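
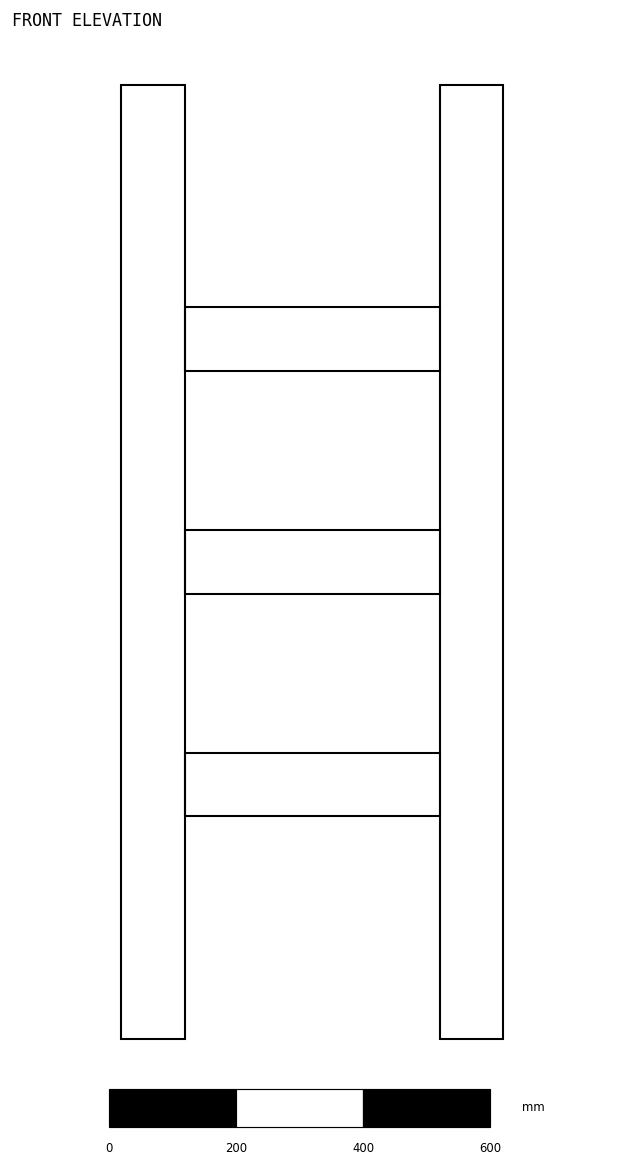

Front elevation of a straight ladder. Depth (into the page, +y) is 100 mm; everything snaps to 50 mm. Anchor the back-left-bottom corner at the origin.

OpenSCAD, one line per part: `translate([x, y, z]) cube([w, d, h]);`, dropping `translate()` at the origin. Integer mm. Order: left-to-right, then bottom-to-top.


cube([100, 100, 1500]);
translate([100, 0, 350]) cube([400, 100, 100]);
translate([100, 0, 700]) cube([400, 100, 100]);
translate([100, 0, 1050]) cube([400, 100, 100]);
translate([500, 0, 0]) cube([100, 100, 1500]);


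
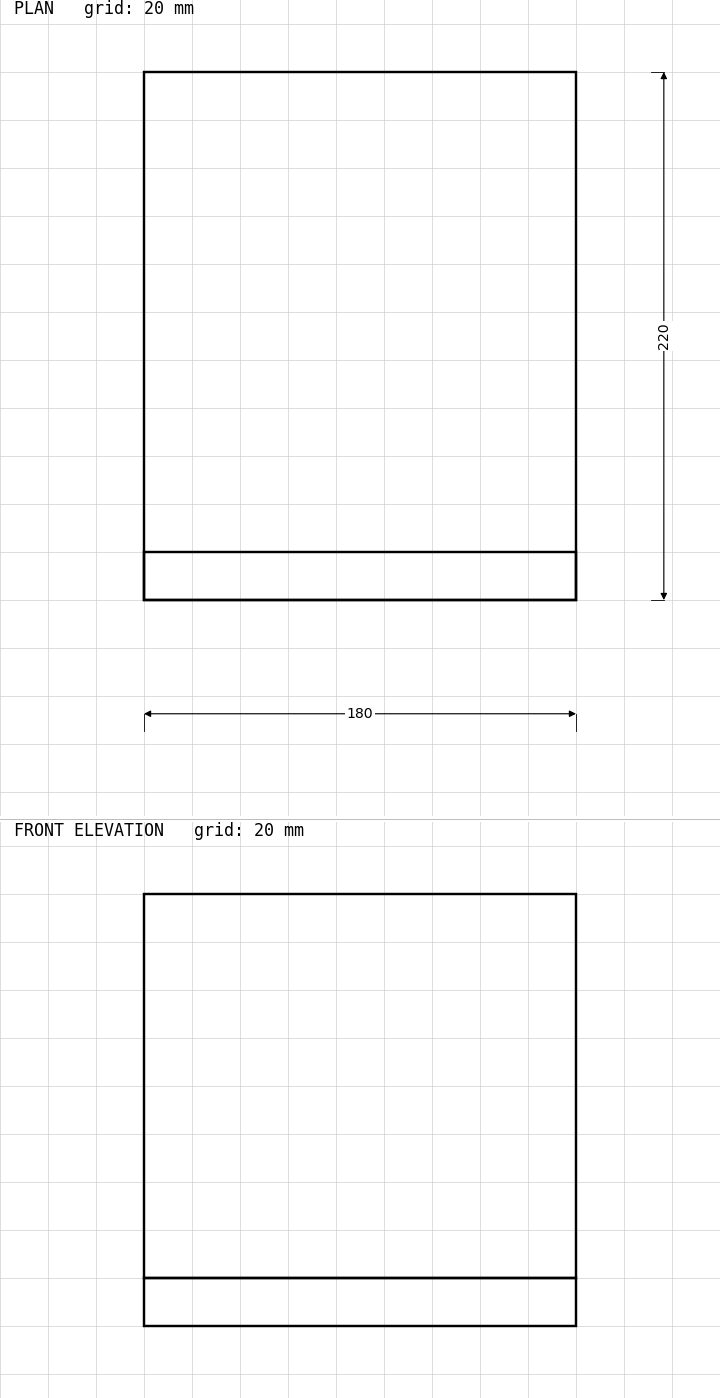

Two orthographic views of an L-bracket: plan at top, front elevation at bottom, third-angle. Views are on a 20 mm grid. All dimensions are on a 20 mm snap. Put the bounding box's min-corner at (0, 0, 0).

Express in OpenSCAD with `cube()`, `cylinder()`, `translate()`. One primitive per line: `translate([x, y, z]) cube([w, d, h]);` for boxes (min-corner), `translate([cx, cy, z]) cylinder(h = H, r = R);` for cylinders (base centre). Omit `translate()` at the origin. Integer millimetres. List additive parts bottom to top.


cube([180, 220, 20]);
translate([0, 0, 20]) cube([180, 20, 160]);


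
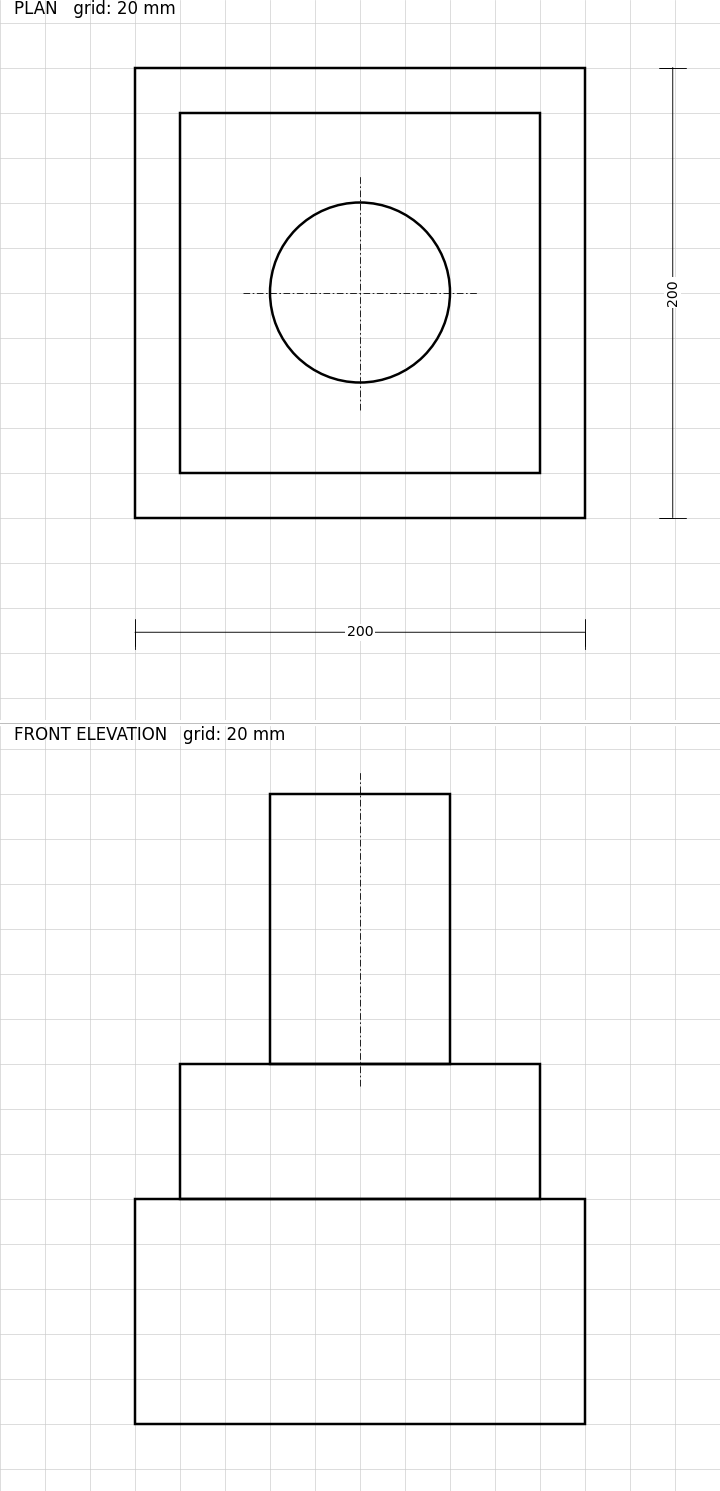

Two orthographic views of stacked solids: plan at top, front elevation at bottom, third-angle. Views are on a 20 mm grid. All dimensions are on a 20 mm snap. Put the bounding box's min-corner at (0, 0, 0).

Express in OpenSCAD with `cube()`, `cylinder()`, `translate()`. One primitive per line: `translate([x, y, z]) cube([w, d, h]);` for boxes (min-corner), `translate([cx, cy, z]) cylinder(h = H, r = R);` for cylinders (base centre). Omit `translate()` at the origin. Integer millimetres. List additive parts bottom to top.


cube([200, 200, 100]);
translate([20, 20, 100]) cube([160, 160, 60]);
translate([100, 100, 160]) cylinder(h = 120, r = 40);


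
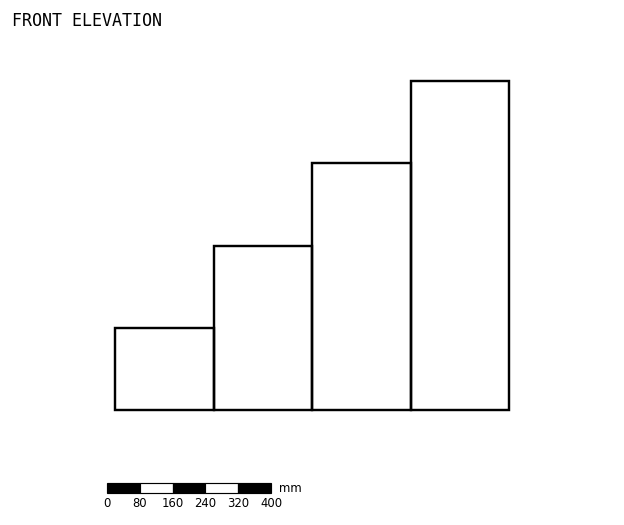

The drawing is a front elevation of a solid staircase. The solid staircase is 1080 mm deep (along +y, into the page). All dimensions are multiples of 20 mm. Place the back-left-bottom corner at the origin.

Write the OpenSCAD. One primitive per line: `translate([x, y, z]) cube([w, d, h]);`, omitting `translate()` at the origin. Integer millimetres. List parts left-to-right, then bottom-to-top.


cube([240, 1080, 200]);
translate([240, 0, 0]) cube([240, 1080, 400]);
translate([480, 0, 0]) cube([240, 1080, 600]);
translate([720, 0, 0]) cube([240, 1080, 800]);


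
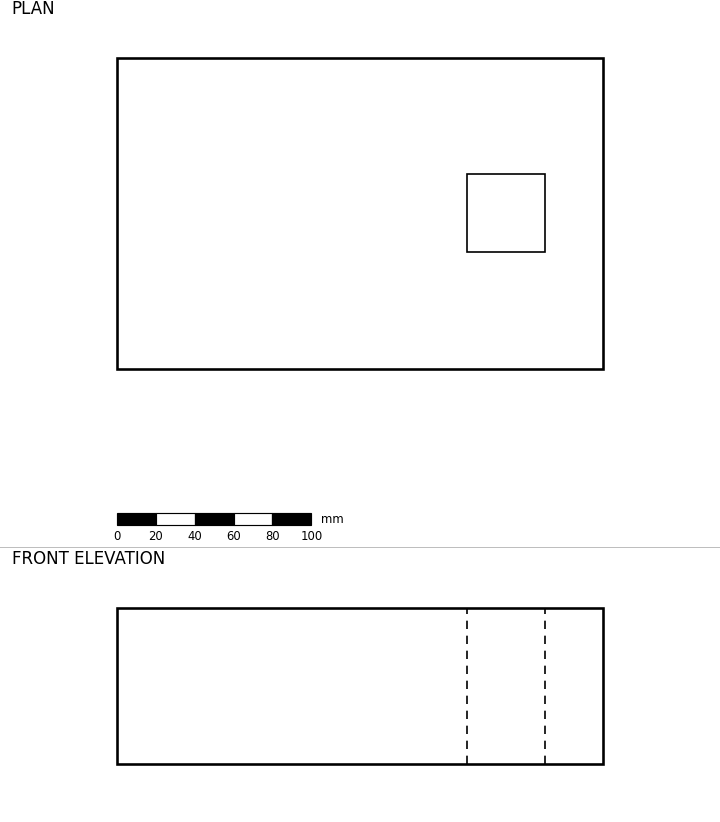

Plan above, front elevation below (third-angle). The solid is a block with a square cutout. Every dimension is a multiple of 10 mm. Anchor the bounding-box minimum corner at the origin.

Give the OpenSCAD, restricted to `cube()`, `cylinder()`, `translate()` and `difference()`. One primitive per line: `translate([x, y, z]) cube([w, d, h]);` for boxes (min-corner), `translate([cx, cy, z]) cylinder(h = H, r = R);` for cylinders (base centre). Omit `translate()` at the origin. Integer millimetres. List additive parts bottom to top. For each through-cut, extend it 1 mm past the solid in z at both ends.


difference() {
  cube([250, 160, 80]);
  translate([180, 60, -1]) cube([40, 40, 82]);
}


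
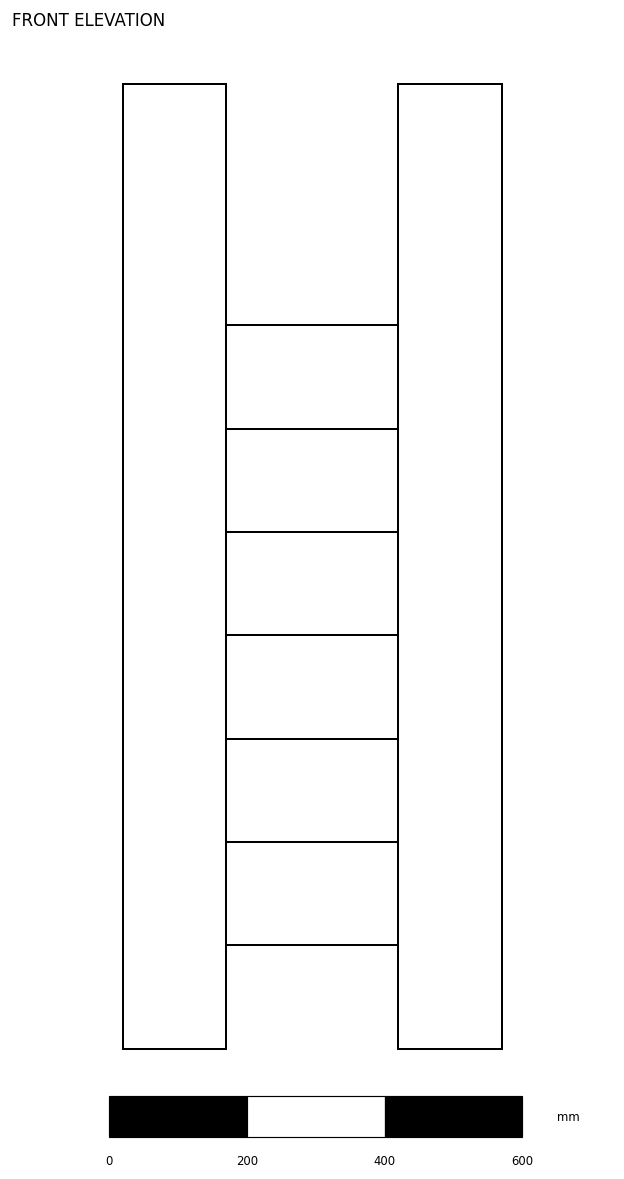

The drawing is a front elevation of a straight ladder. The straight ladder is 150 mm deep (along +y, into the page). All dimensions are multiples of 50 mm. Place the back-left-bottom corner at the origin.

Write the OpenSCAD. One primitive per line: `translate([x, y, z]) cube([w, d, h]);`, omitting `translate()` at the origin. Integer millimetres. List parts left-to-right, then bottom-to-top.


cube([150, 150, 1400]);
translate([150, 0, 150]) cube([250, 150, 150]);
translate([150, 0, 300]) cube([250, 150, 150]);
translate([150, 0, 450]) cube([250, 150, 150]);
translate([150, 0, 600]) cube([250, 150, 150]);
translate([150, 0, 750]) cube([250, 150, 150]);
translate([150, 0, 900]) cube([250, 150, 150]);
translate([400, 0, 0]) cube([150, 150, 1400]);


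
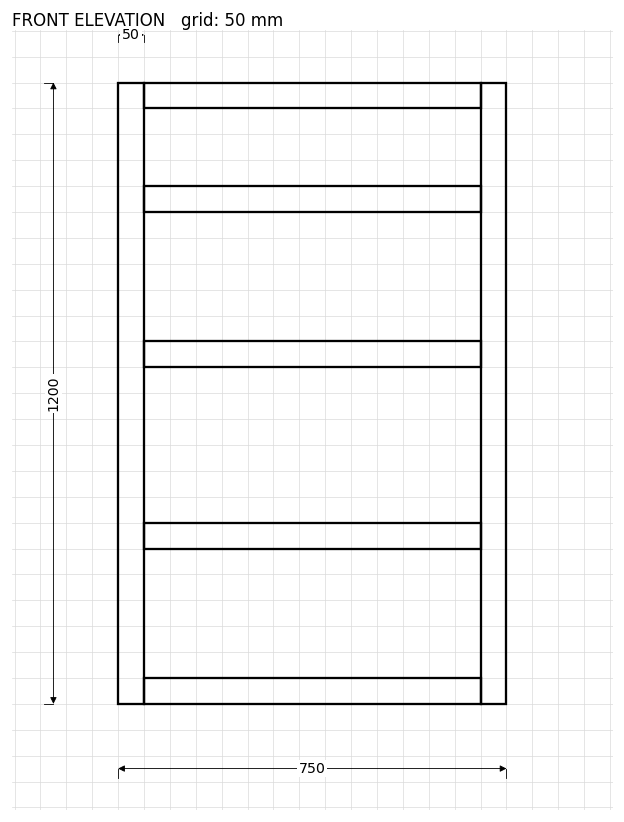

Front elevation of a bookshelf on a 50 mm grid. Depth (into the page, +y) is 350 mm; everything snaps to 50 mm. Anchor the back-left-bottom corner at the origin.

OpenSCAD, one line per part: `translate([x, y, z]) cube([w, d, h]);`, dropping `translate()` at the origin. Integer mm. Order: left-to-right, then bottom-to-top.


cube([50, 350, 1200]);
translate([50, 0, 0]) cube([650, 350, 50]);
translate([50, 0, 300]) cube([650, 350, 50]);
translate([50, 0, 650]) cube([650, 350, 50]);
translate([50, 0, 950]) cube([650, 350, 50]);
translate([50, 0, 1150]) cube([650, 350, 50]);
translate([700, 0, 0]) cube([50, 350, 1200]);


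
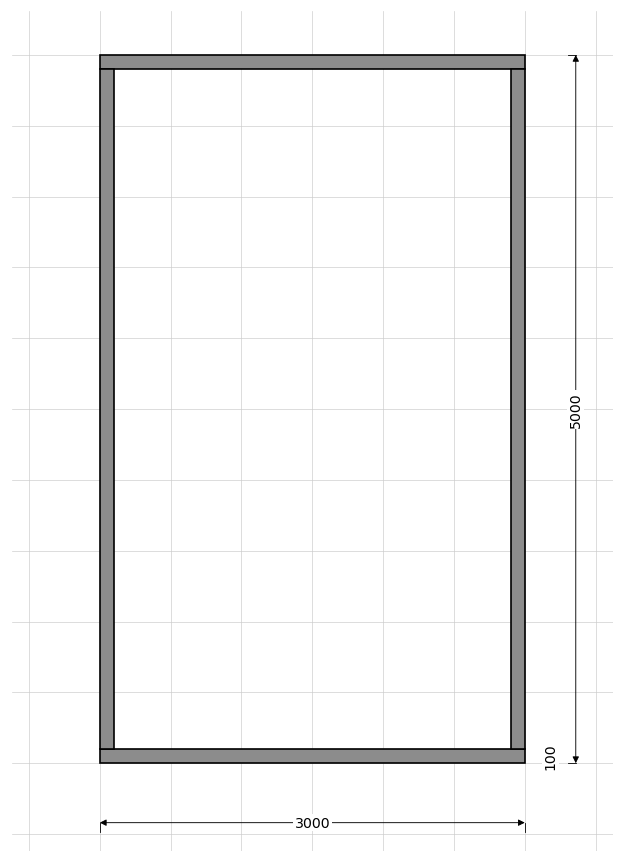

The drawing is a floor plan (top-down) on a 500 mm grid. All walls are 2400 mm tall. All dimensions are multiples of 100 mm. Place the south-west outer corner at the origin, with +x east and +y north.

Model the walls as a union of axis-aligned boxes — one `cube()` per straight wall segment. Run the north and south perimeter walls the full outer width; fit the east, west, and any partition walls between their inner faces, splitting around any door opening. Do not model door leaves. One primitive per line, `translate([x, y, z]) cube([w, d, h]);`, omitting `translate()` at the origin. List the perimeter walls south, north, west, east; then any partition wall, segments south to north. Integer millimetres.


cube([3000, 100, 2400]);
translate([0, 4900, 0]) cube([3000, 100, 2400]);
translate([0, 100, 0]) cube([100, 4800, 2400]);
translate([2900, 100, 0]) cube([100, 4800, 2400]);


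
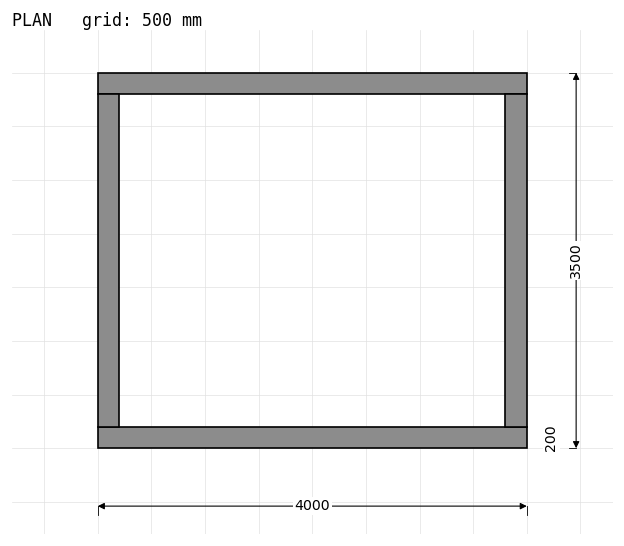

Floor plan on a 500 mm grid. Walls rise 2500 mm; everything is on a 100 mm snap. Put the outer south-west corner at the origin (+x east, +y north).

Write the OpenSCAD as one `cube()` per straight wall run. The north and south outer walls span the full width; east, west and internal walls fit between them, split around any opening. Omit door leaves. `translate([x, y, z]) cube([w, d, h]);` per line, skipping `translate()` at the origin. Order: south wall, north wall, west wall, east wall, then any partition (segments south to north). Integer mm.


cube([4000, 200, 2500]);
translate([0, 3300, 0]) cube([4000, 200, 2500]);
translate([0, 200, 0]) cube([200, 3100, 2500]);
translate([3800, 200, 0]) cube([200, 3100, 2500]);


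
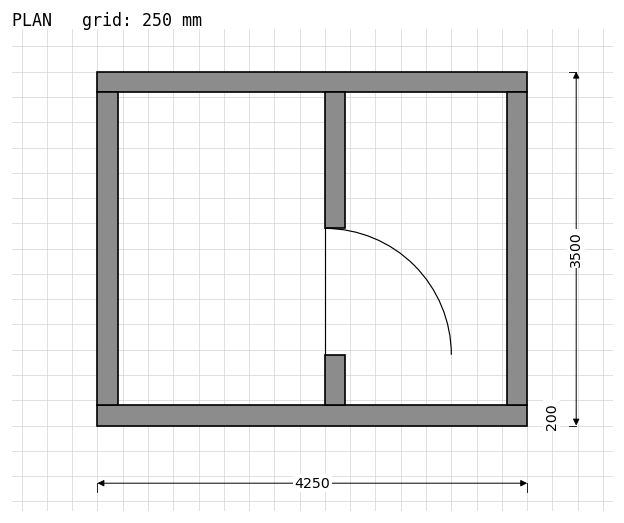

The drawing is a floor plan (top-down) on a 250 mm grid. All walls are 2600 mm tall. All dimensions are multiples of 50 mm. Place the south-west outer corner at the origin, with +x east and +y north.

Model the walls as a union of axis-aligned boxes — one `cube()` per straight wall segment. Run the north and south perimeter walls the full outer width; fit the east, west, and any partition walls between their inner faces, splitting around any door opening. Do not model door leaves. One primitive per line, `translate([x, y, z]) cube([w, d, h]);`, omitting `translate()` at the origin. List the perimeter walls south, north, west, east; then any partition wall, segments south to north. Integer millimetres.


cube([4250, 200, 2600]);
translate([0, 3300, 0]) cube([4250, 200, 2600]);
translate([0, 200, 0]) cube([200, 3100, 2600]);
translate([4050, 200, 0]) cube([200, 3100, 2600]);
translate([2250, 200, 0]) cube([200, 500, 2600]);
translate([2250, 1950, 0]) cube([200, 1350, 2600]);


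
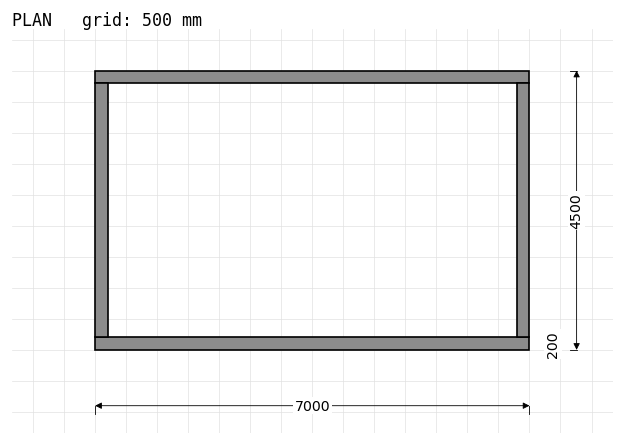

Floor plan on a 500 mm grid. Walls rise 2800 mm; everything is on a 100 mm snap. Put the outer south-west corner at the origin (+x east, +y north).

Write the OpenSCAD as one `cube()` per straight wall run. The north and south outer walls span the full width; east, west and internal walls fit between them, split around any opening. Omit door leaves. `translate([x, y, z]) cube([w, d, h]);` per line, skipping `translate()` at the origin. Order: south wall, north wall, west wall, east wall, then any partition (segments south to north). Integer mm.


cube([7000, 200, 2800]);
translate([0, 4300, 0]) cube([7000, 200, 2800]);
translate([0, 200, 0]) cube([200, 4100, 2800]);
translate([6800, 200, 0]) cube([200, 4100, 2800]);


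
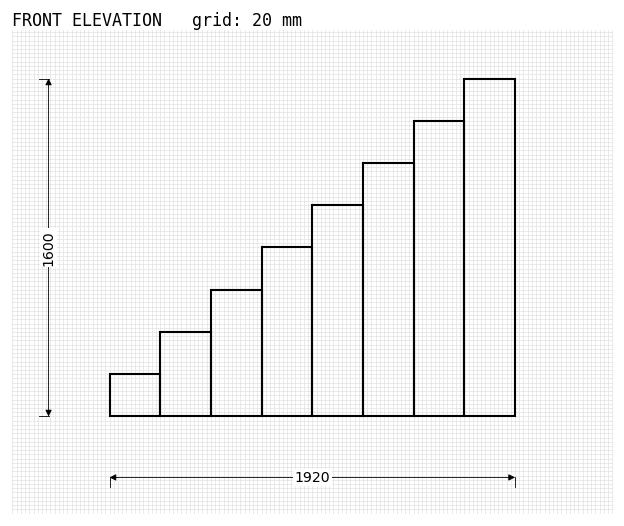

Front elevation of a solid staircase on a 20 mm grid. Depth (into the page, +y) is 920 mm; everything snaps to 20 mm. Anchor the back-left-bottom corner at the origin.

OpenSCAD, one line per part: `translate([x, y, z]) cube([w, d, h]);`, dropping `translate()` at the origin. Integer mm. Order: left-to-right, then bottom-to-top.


cube([240, 920, 200]);
translate([240, 0, 0]) cube([240, 920, 400]);
translate([480, 0, 0]) cube([240, 920, 600]);
translate([720, 0, 0]) cube([240, 920, 800]);
translate([960, 0, 0]) cube([240, 920, 1000]);
translate([1200, 0, 0]) cube([240, 920, 1200]);
translate([1440, 0, 0]) cube([240, 920, 1400]);
translate([1680, 0, 0]) cube([240, 920, 1600]);


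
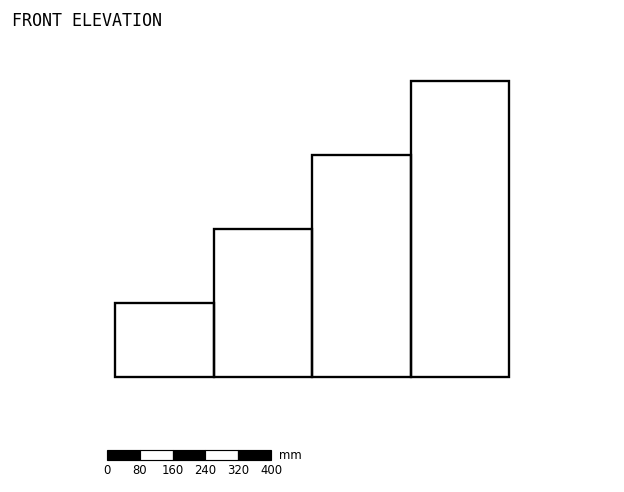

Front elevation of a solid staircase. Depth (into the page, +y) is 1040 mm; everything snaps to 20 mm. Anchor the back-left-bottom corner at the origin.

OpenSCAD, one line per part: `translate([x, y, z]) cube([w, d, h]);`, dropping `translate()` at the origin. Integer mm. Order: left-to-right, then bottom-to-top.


cube([240, 1040, 180]);
translate([240, 0, 0]) cube([240, 1040, 360]);
translate([480, 0, 0]) cube([240, 1040, 540]);
translate([720, 0, 0]) cube([240, 1040, 720]);


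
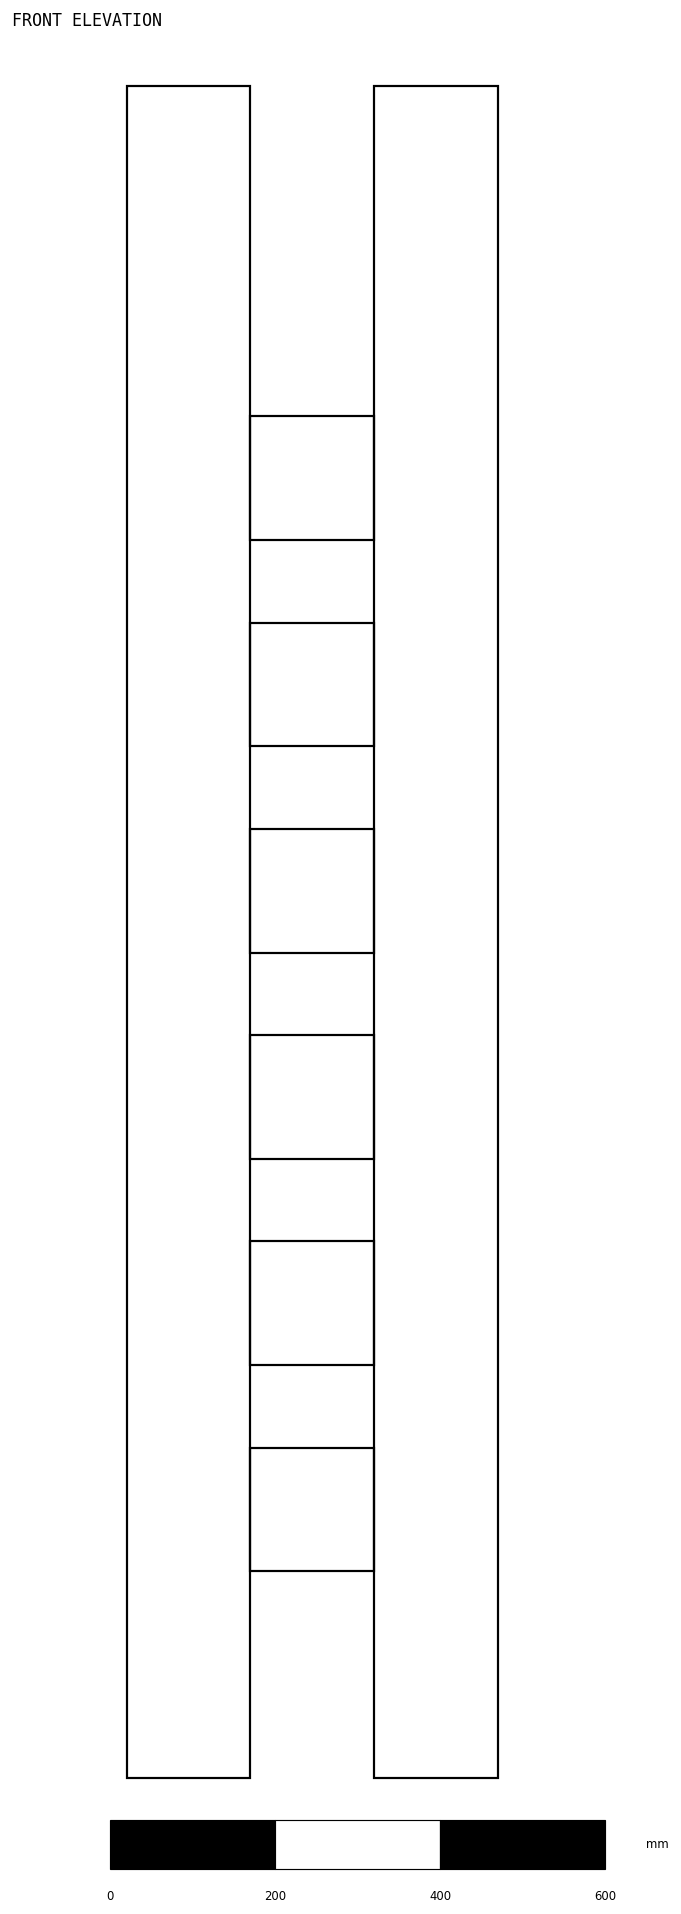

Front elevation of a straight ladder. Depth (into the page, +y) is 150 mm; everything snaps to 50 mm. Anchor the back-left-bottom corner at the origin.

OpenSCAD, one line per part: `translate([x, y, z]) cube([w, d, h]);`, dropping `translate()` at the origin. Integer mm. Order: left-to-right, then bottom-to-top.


cube([150, 150, 2050]);
translate([150, 0, 250]) cube([150, 150, 150]);
translate([150, 0, 500]) cube([150, 150, 150]);
translate([150, 0, 750]) cube([150, 150, 150]);
translate([150, 0, 1000]) cube([150, 150, 150]);
translate([150, 0, 1250]) cube([150, 150, 150]);
translate([150, 0, 1500]) cube([150, 150, 150]);
translate([300, 0, 0]) cube([150, 150, 2050]);


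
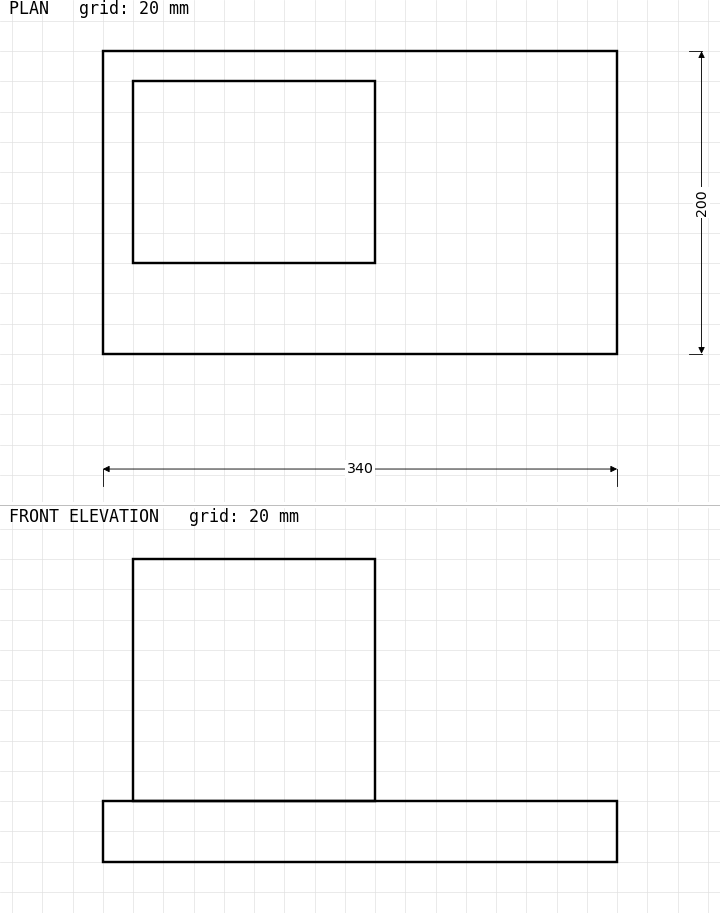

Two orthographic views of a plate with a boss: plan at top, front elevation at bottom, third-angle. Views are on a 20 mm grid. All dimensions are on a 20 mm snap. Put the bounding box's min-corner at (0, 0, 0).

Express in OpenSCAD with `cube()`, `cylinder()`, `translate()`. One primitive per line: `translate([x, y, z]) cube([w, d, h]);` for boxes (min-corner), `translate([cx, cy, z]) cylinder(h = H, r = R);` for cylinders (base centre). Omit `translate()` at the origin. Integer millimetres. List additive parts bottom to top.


cube([340, 200, 40]);
translate([20, 60, 40]) cube([160, 120, 160]);


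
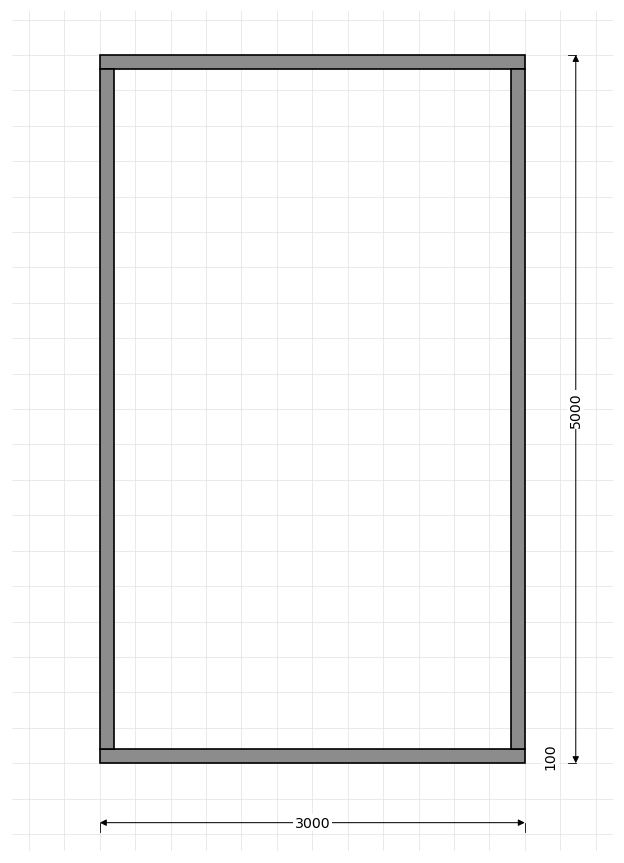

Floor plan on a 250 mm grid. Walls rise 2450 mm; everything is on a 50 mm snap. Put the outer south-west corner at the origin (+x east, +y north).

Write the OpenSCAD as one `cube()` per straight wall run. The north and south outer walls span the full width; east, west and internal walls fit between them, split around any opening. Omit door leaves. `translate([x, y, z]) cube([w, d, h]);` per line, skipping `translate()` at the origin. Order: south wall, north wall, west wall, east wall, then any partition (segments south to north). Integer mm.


cube([3000, 100, 2450]);
translate([0, 4900, 0]) cube([3000, 100, 2450]);
translate([0, 100, 0]) cube([100, 4800, 2450]);
translate([2900, 100, 0]) cube([100, 4800, 2450]);


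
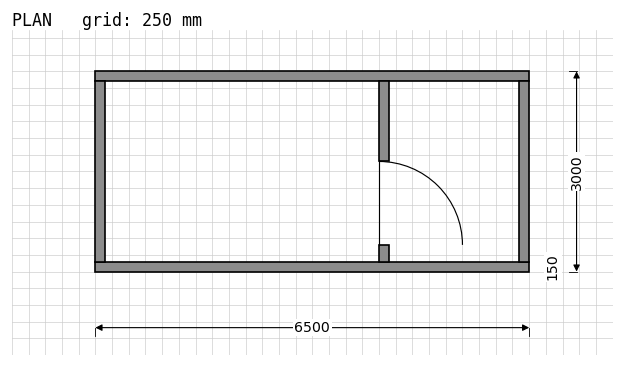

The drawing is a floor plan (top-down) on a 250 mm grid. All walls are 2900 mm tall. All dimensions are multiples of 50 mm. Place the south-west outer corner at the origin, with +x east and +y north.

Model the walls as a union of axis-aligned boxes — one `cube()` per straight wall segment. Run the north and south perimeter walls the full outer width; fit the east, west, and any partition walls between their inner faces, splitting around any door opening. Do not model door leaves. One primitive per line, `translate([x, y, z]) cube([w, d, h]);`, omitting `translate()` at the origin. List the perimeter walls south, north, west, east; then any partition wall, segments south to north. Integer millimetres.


cube([6500, 150, 2900]);
translate([0, 2850, 0]) cube([6500, 150, 2900]);
translate([0, 150, 0]) cube([150, 2700, 2900]);
translate([6350, 150, 0]) cube([150, 2700, 2900]);
translate([4250, 150, 0]) cube([150, 250, 2900]);
translate([4250, 1650, 0]) cube([150, 1200, 2900]);


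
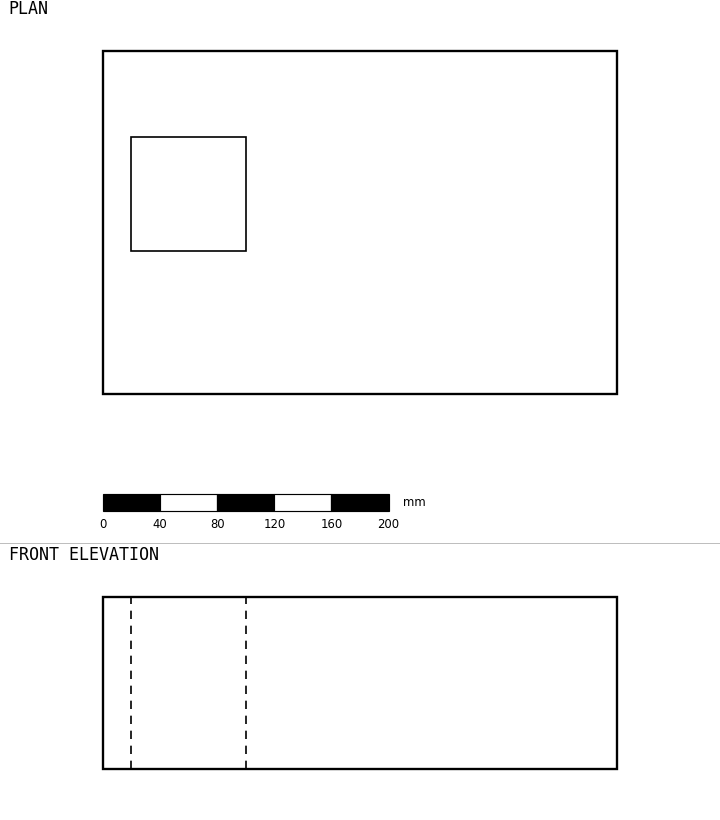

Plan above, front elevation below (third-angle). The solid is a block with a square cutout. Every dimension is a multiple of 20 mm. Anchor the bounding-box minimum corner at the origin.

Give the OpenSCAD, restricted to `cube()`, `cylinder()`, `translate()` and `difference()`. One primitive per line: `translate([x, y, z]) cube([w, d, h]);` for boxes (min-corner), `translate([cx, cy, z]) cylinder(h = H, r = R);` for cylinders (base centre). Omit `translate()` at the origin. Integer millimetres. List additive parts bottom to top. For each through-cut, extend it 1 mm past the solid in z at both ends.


difference() {
  cube([360, 240, 120]);
  translate([20, 100, -1]) cube([80, 80, 122]);
}


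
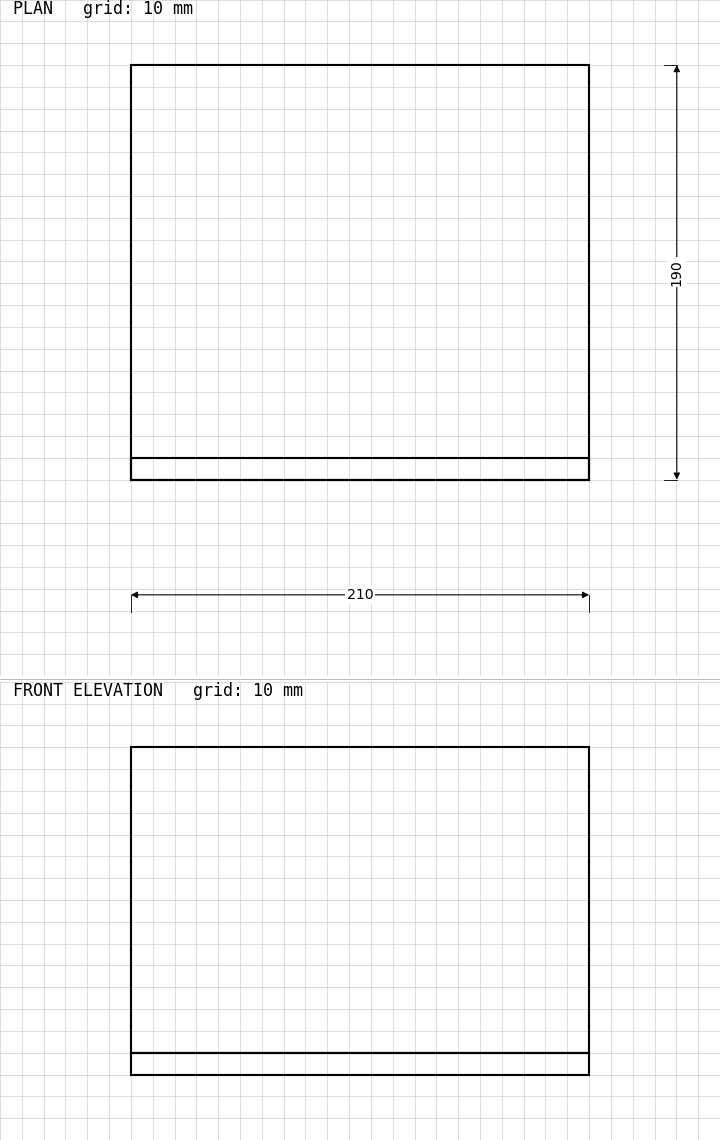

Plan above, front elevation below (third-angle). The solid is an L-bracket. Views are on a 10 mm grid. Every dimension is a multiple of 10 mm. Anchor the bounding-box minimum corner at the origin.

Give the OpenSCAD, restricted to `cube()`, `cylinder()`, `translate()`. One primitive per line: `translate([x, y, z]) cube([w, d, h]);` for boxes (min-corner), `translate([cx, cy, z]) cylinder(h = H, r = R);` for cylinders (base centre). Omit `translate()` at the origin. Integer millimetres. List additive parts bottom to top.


cube([210, 190, 10]);
translate([0, 0, 10]) cube([210, 10, 140]);


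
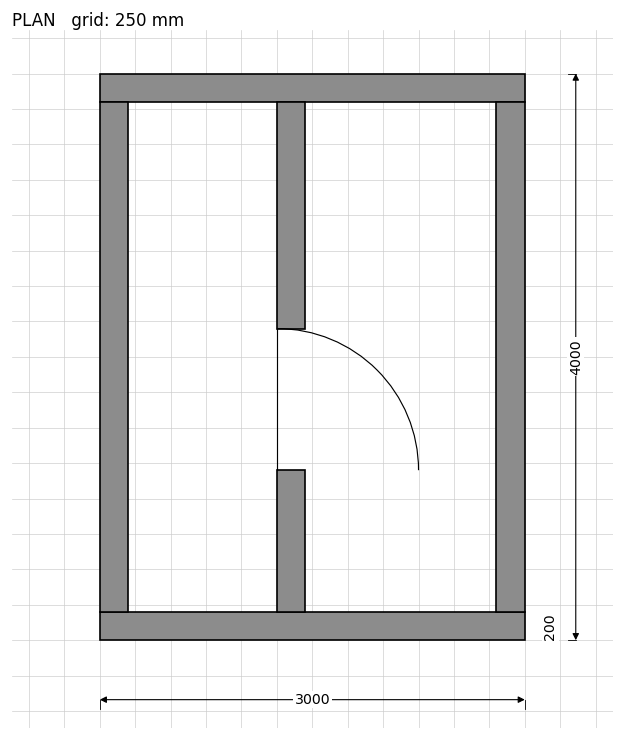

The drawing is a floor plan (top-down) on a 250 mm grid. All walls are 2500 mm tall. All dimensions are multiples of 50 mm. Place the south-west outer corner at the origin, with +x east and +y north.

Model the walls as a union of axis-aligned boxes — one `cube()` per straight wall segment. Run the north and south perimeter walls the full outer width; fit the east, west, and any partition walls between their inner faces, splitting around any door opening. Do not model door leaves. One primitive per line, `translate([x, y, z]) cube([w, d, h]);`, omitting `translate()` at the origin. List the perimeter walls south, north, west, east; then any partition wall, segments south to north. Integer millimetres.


cube([3000, 200, 2500]);
translate([0, 3800, 0]) cube([3000, 200, 2500]);
translate([0, 200, 0]) cube([200, 3600, 2500]);
translate([2800, 200, 0]) cube([200, 3600, 2500]);
translate([1250, 200, 0]) cube([200, 1000, 2500]);
translate([1250, 2200, 0]) cube([200, 1600, 2500]);


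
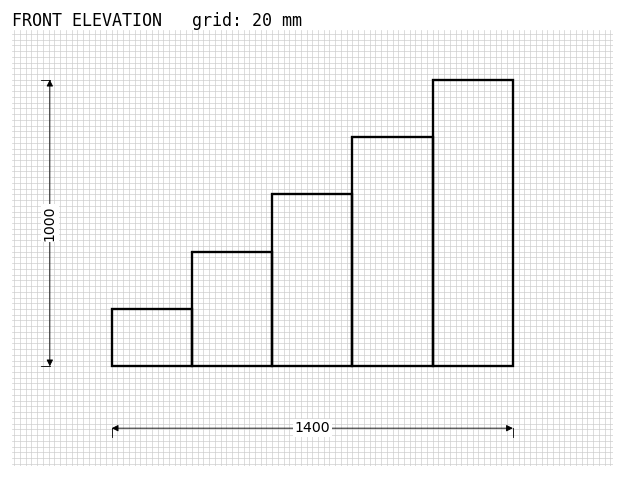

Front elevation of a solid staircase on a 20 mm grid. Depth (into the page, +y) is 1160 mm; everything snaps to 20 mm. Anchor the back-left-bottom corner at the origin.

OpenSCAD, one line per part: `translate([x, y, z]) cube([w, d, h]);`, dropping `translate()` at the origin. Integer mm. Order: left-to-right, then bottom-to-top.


cube([280, 1160, 200]);
translate([280, 0, 0]) cube([280, 1160, 400]);
translate([560, 0, 0]) cube([280, 1160, 600]);
translate([840, 0, 0]) cube([280, 1160, 800]);
translate([1120, 0, 0]) cube([280, 1160, 1000]);


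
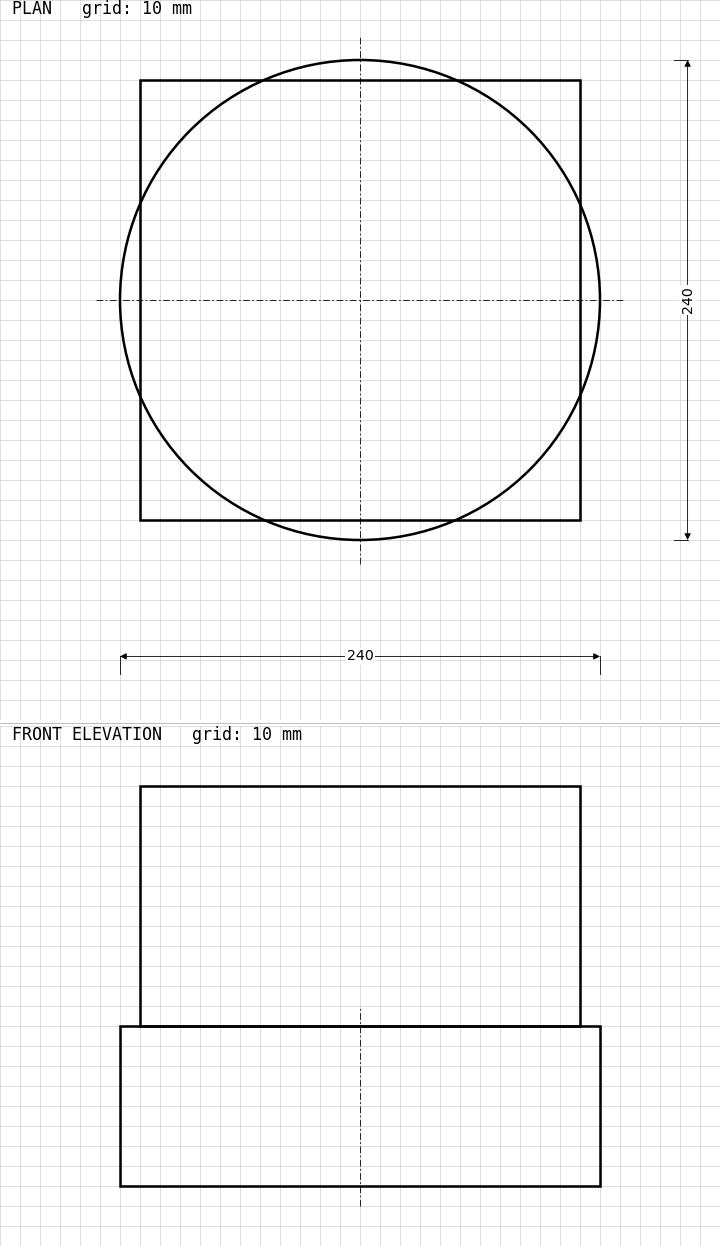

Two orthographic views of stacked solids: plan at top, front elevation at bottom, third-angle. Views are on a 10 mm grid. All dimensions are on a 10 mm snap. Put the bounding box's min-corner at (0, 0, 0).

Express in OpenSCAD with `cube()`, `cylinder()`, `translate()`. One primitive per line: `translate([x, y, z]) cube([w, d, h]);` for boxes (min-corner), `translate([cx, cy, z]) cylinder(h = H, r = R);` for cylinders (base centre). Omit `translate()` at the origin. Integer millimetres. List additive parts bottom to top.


translate([120, 120, 0]) cylinder(h = 80, r = 120);
translate([10, 10, 80]) cube([220, 220, 120]);


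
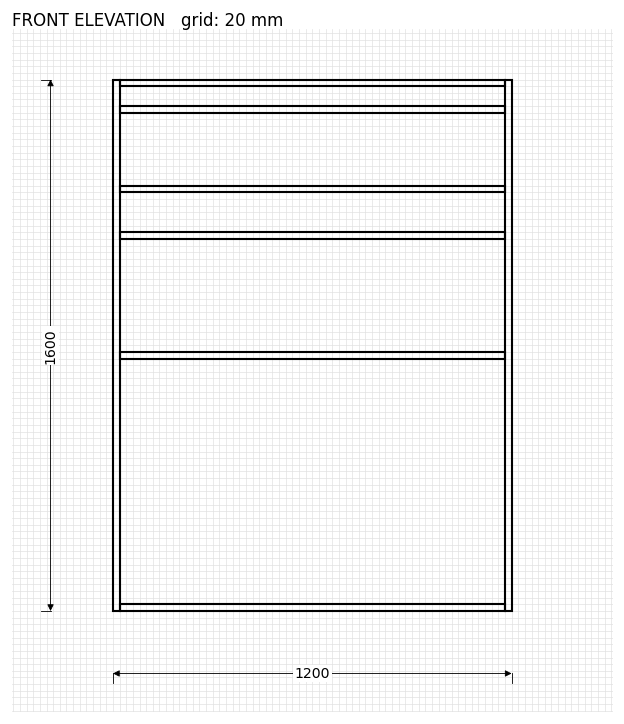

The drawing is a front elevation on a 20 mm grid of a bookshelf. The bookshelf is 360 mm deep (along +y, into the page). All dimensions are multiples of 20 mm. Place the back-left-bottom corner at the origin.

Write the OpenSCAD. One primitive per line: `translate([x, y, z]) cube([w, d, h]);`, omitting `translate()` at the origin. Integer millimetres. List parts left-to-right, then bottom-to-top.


cube([20, 360, 1600]);
translate([20, 0, 0]) cube([1160, 360, 20]);
translate([20, 0, 760]) cube([1160, 360, 20]);
translate([20, 0, 1120]) cube([1160, 360, 20]);
translate([20, 0, 1260]) cube([1160, 360, 20]);
translate([20, 0, 1500]) cube([1160, 360, 20]);
translate([20, 0, 1580]) cube([1160, 360, 20]);
translate([1180, 0, 0]) cube([20, 360, 1600]);


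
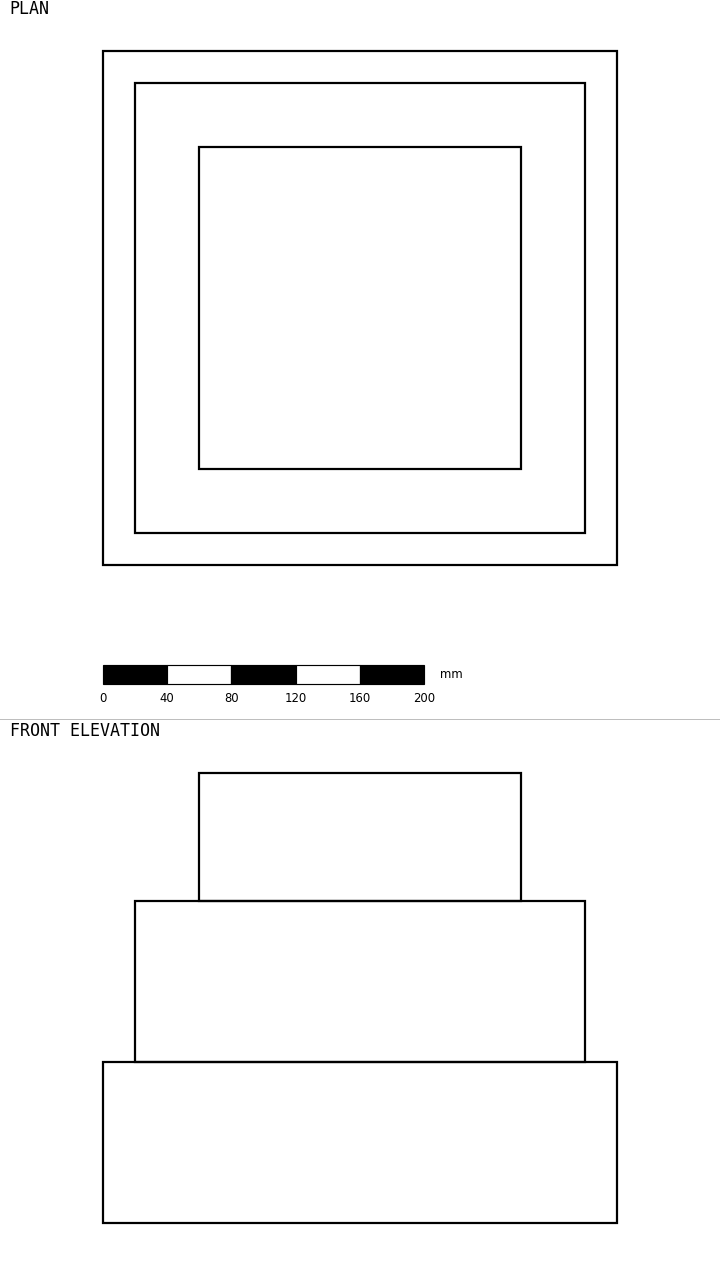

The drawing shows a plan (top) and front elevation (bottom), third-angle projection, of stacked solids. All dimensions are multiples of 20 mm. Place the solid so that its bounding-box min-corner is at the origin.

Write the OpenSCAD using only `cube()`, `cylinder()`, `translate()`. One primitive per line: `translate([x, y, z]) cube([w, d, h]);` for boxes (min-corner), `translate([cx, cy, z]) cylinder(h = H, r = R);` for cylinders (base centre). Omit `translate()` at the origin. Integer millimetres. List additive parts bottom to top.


cube([320, 320, 100]);
translate([20, 20, 100]) cube([280, 280, 100]);
translate([60, 60, 200]) cube([200, 200, 80]);


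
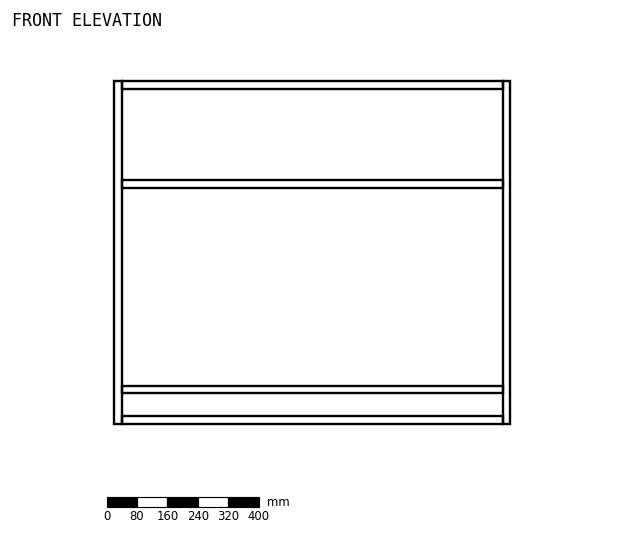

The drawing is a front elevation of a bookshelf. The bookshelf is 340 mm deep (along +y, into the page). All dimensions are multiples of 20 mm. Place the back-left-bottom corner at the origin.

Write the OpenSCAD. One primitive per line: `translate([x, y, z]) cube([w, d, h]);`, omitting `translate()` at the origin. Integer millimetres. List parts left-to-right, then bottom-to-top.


cube([20, 340, 900]);
translate([20, 0, 0]) cube([1000, 340, 20]);
translate([20, 0, 80]) cube([1000, 340, 20]);
translate([20, 0, 620]) cube([1000, 340, 20]);
translate([20, 0, 880]) cube([1000, 340, 20]);
translate([1020, 0, 0]) cube([20, 340, 900]);


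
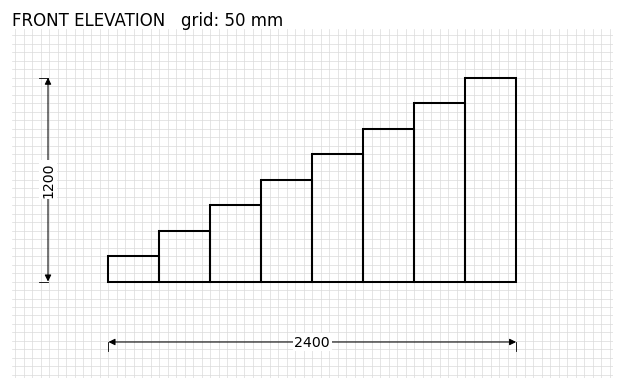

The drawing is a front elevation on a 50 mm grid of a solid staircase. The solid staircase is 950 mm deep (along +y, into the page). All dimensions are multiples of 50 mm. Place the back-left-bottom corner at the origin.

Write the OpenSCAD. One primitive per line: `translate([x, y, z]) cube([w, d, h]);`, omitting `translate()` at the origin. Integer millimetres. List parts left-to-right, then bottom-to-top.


cube([300, 950, 150]);
translate([300, 0, 0]) cube([300, 950, 300]);
translate([600, 0, 0]) cube([300, 950, 450]);
translate([900, 0, 0]) cube([300, 950, 600]);
translate([1200, 0, 0]) cube([300, 950, 750]);
translate([1500, 0, 0]) cube([300, 950, 900]);
translate([1800, 0, 0]) cube([300, 950, 1050]);
translate([2100, 0, 0]) cube([300, 950, 1200]);


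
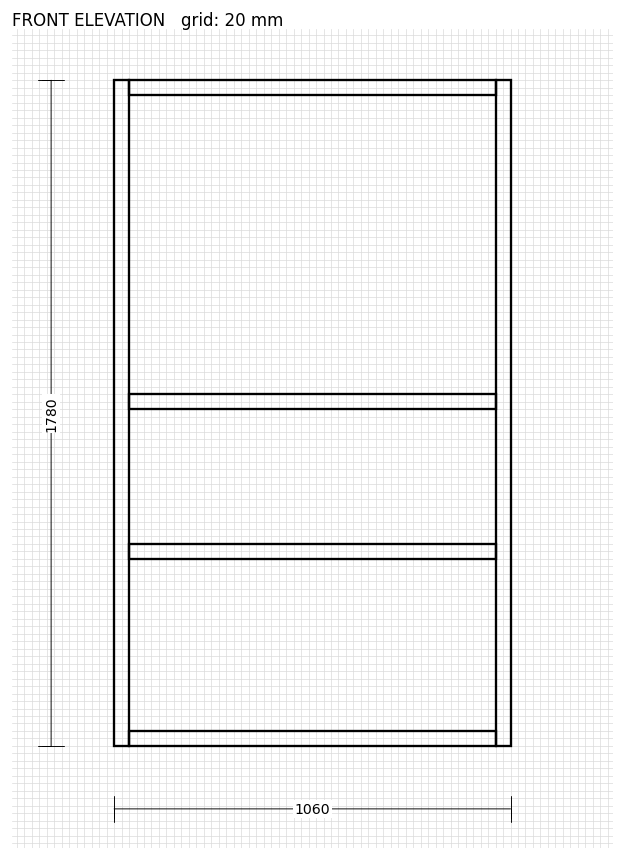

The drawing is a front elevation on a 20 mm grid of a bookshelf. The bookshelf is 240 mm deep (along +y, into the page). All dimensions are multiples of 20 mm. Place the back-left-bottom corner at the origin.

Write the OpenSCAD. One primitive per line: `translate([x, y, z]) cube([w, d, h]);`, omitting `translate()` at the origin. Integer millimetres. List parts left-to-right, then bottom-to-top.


cube([40, 240, 1780]);
translate([40, 0, 0]) cube([980, 240, 40]);
translate([40, 0, 500]) cube([980, 240, 40]);
translate([40, 0, 900]) cube([980, 240, 40]);
translate([40, 0, 1740]) cube([980, 240, 40]);
translate([1020, 0, 0]) cube([40, 240, 1780]);


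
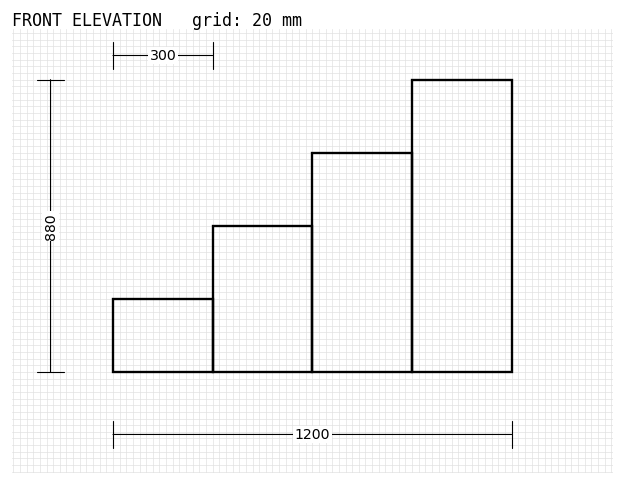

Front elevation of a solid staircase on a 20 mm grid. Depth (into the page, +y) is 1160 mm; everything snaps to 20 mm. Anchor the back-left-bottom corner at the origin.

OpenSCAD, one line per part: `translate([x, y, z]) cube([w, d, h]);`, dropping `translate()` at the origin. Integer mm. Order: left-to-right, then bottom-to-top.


cube([300, 1160, 220]);
translate([300, 0, 0]) cube([300, 1160, 440]);
translate([600, 0, 0]) cube([300, 1160, 660]);
translate([900, 0, 0]) cube([300, 1160, 880]);


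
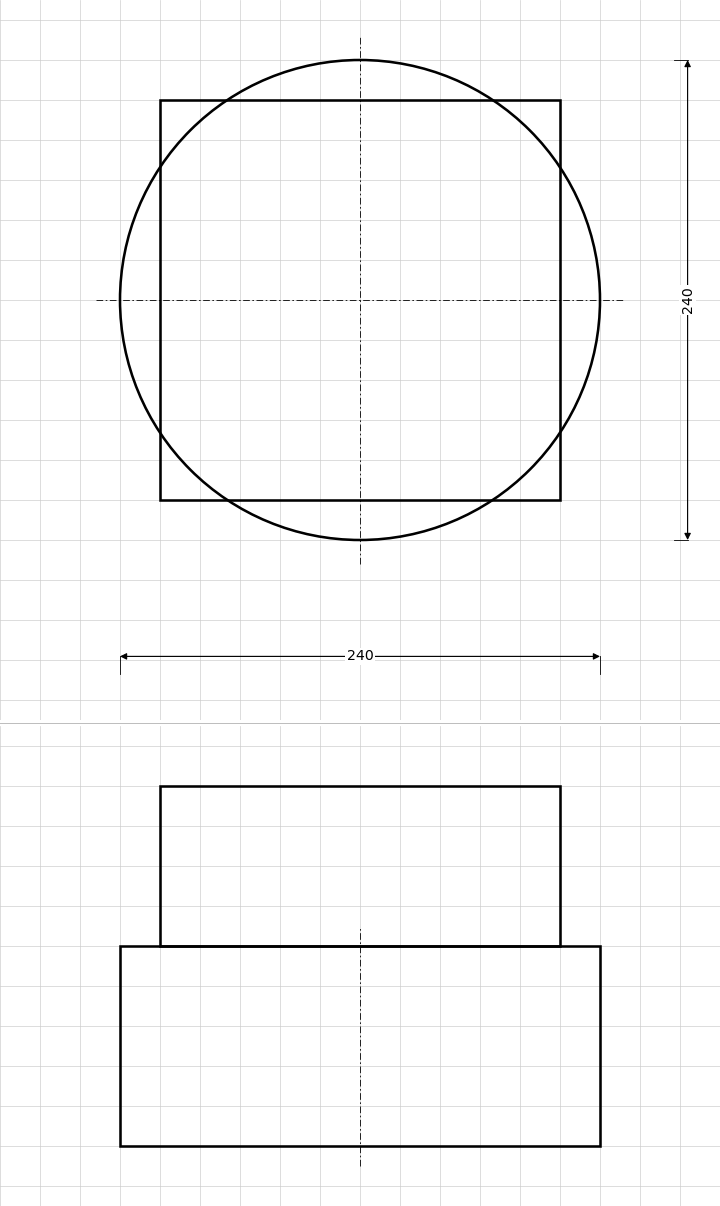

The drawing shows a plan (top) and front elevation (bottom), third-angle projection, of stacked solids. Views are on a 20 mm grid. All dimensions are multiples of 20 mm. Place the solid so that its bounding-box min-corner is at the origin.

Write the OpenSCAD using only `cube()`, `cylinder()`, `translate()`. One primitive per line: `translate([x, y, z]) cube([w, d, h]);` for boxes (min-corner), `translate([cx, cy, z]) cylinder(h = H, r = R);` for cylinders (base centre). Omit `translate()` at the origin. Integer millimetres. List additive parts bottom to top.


translate([120, 120, 0]) cylinder(h = 100, r = 120);
translate([20, 20, 100]) cube([200, 200, 80]);


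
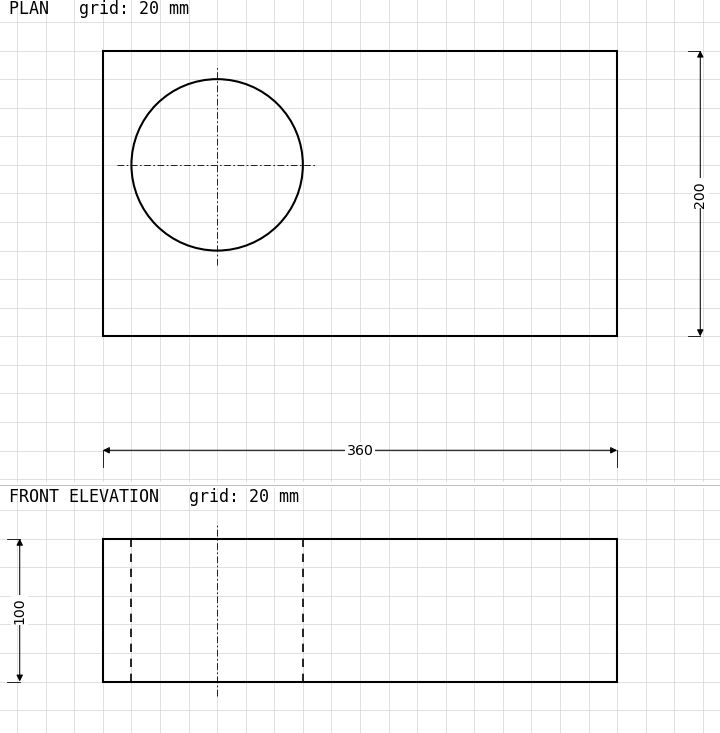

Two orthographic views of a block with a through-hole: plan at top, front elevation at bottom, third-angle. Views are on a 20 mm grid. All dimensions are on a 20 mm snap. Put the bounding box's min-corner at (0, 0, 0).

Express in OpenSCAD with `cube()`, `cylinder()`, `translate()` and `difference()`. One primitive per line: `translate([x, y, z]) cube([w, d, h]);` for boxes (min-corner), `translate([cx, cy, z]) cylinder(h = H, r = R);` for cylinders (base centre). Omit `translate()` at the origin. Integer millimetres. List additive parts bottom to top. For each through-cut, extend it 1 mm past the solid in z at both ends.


difference() {
  cube([360, 200, 100]);
  translate([80, 120, -1]) cylinder(h = 102, r = 60);
}


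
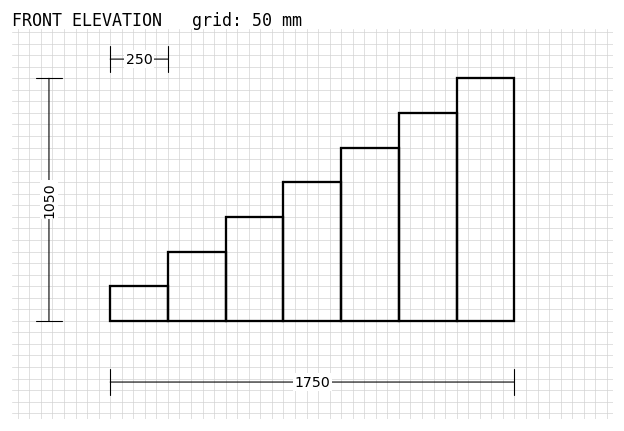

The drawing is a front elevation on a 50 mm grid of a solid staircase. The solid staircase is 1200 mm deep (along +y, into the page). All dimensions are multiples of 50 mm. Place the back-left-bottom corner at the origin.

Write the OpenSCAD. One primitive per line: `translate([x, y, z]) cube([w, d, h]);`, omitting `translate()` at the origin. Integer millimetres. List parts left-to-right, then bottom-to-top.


cube([250, 1200, 150]);
translate([250, 0, 0]) cube([250, 1200, 300]);
translate([500, 0, 0]) cube([250, 1200, 450]);
translate([750, 0, 0]) cube([250, 1200, 600]);
translate([1000, 0, 0]) cube([250, 1200, 750]);
translate([1250, 0, 0]) cube([250, 1200, 900]);
translate([1500, 0, 0]) cube([250, 1200, 1050]);


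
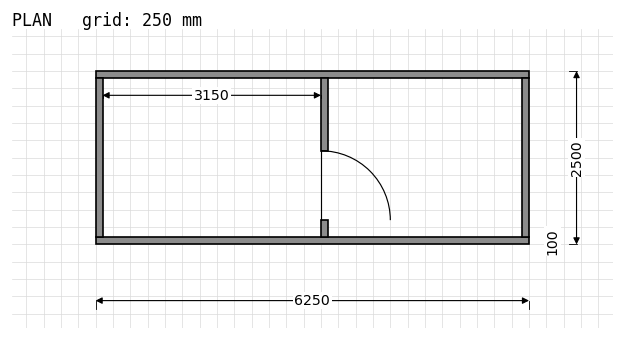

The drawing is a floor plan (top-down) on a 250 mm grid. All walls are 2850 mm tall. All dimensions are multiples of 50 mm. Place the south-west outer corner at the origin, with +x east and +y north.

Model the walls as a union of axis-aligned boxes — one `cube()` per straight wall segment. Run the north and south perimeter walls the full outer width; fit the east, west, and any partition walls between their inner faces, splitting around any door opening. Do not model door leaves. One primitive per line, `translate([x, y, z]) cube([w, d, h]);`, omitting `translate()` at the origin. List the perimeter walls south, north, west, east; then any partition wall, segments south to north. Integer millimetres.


cube([6250, 100, 2850]);
translate([0, 2400, 0]) cube([6250, 100, 2850]);
translate([0, 100, 0]) cube([100, 2300, 2850]);
translate([6150, 100, 0]) cube([100, 2300, 2850]);
translate([3250, 100, 0]) cube([100, 250, 2850]);
translate([3250, 1350, 0]) cube([100, 1050, 2850]);


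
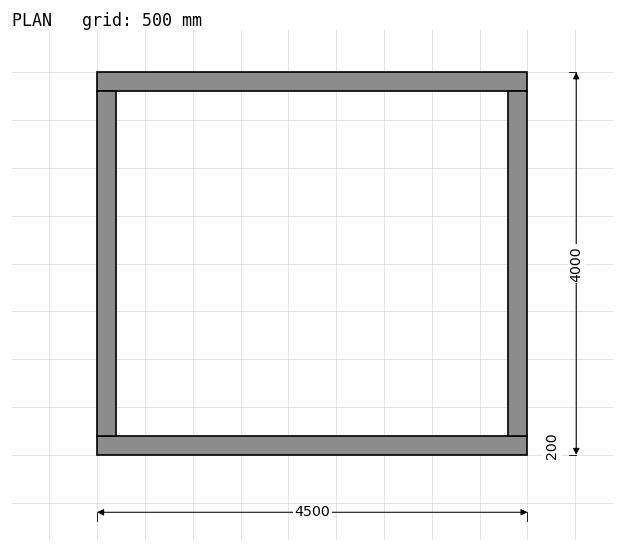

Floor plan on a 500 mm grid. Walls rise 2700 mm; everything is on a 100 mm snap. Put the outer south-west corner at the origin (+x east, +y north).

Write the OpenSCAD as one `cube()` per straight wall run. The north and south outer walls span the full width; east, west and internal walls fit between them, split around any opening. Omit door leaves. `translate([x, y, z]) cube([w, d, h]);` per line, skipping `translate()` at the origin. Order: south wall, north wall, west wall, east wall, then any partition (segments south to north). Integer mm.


cube([4500, 200, 2700]);
translate([0, 3800, 0]) cube([4500, 200, 2700]);
translate([0, 200, 0]) cube([200, 3600, 2700]);
translate([4300, 200, 0]) cube([200, 3600, 2700]);


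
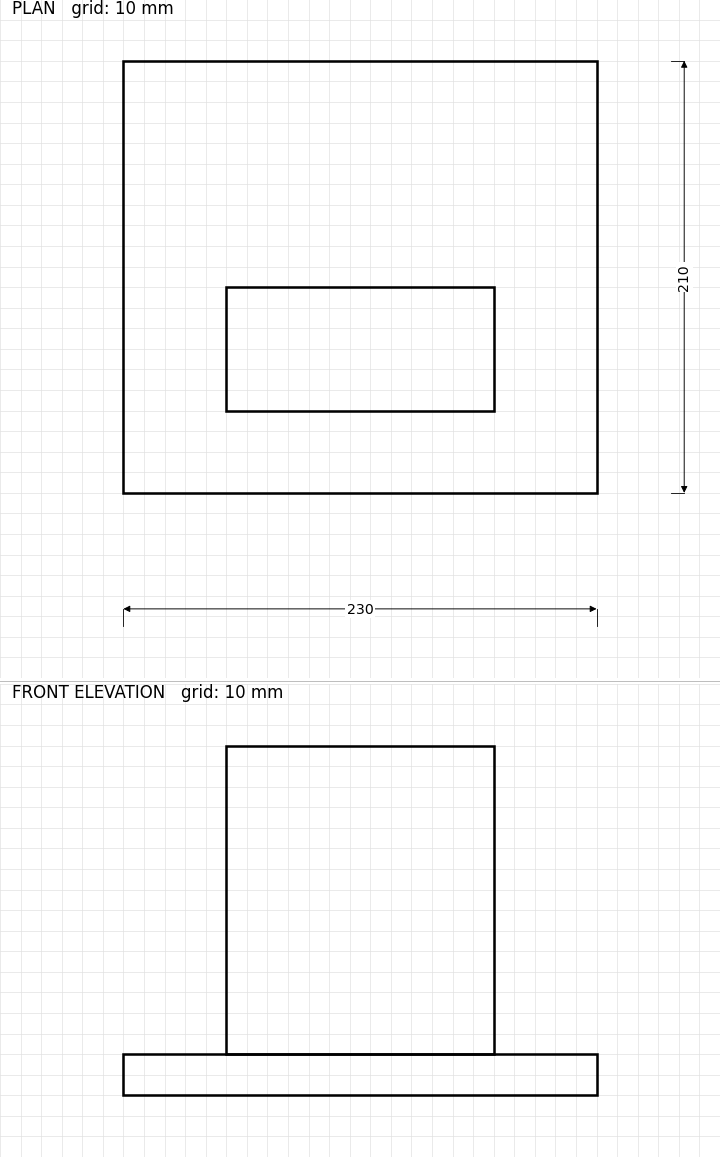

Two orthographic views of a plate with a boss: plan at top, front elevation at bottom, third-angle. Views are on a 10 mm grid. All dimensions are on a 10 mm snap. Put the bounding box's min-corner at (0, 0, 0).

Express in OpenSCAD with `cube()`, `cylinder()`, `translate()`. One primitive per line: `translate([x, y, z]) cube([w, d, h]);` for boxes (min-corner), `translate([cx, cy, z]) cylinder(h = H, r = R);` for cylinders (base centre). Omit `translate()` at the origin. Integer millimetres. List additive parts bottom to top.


cube([230, 210, 20]);
translate([50, 40, 20]) cube([130, 60, 150]);


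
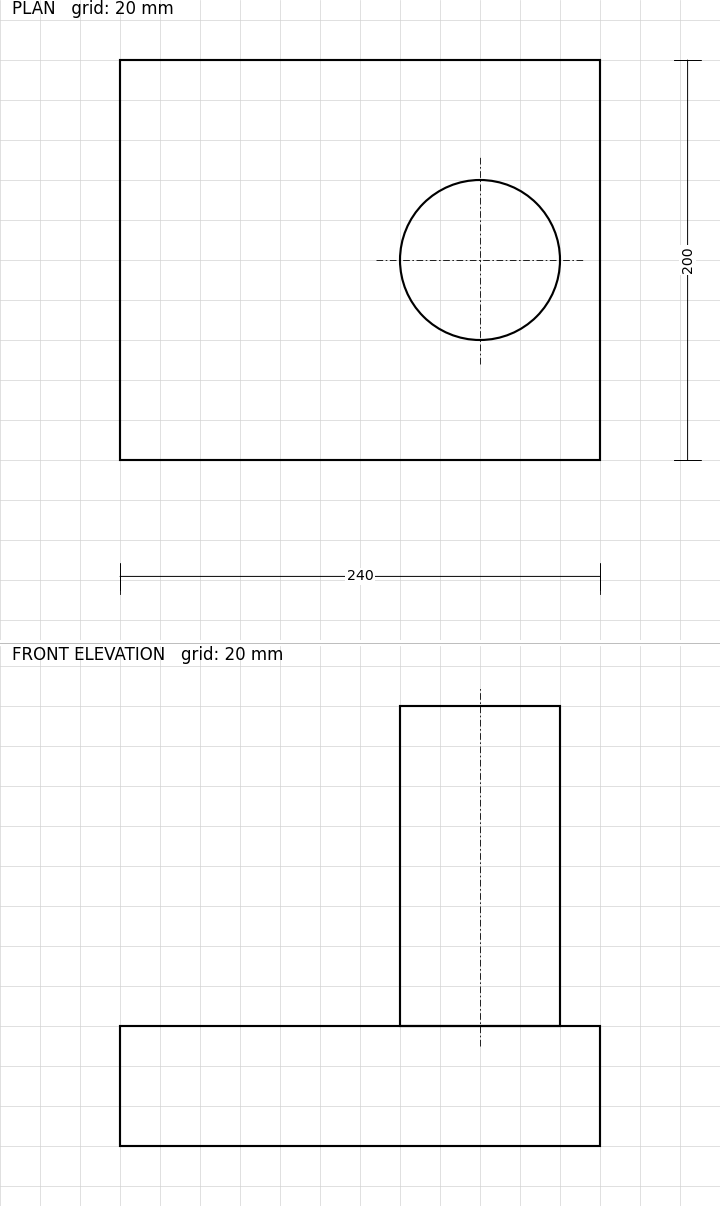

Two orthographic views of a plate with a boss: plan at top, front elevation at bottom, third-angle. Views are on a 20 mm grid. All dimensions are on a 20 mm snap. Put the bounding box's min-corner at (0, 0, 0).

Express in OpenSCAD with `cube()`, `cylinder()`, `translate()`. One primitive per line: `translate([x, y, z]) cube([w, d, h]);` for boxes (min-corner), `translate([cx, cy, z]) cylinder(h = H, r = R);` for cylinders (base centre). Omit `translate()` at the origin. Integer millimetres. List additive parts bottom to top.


cube([240, 200, 60]);
translate([180, 100, 60]) cylinder(h = 160, r = 40);


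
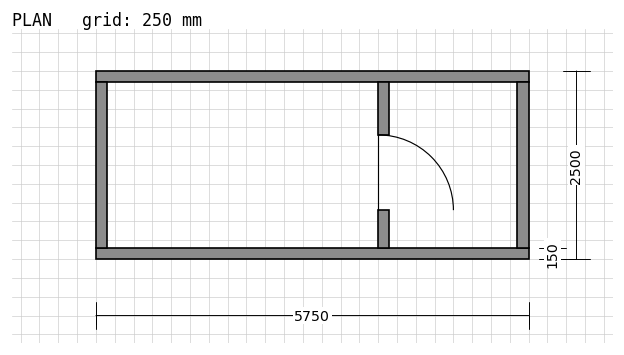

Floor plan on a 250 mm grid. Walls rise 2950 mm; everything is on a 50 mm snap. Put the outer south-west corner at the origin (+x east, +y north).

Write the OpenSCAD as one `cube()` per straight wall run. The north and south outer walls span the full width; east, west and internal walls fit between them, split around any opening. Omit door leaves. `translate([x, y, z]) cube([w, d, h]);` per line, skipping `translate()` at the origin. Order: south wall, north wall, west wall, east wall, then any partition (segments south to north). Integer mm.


cube([5750, 150, 2950]);
translate([0, 2350, 0]) cube([5750, 150, 2950]);
translate([0, 150, 0]) cube([150, 2200, 2950]);
translate([5600, 150, 0]) cube([150, 2200, 2950]);
translate([3750, 150, 0]) cube([150, 500, 2950]);
translate([3750, 1650, 0]) cube([150, 700, 2950]);


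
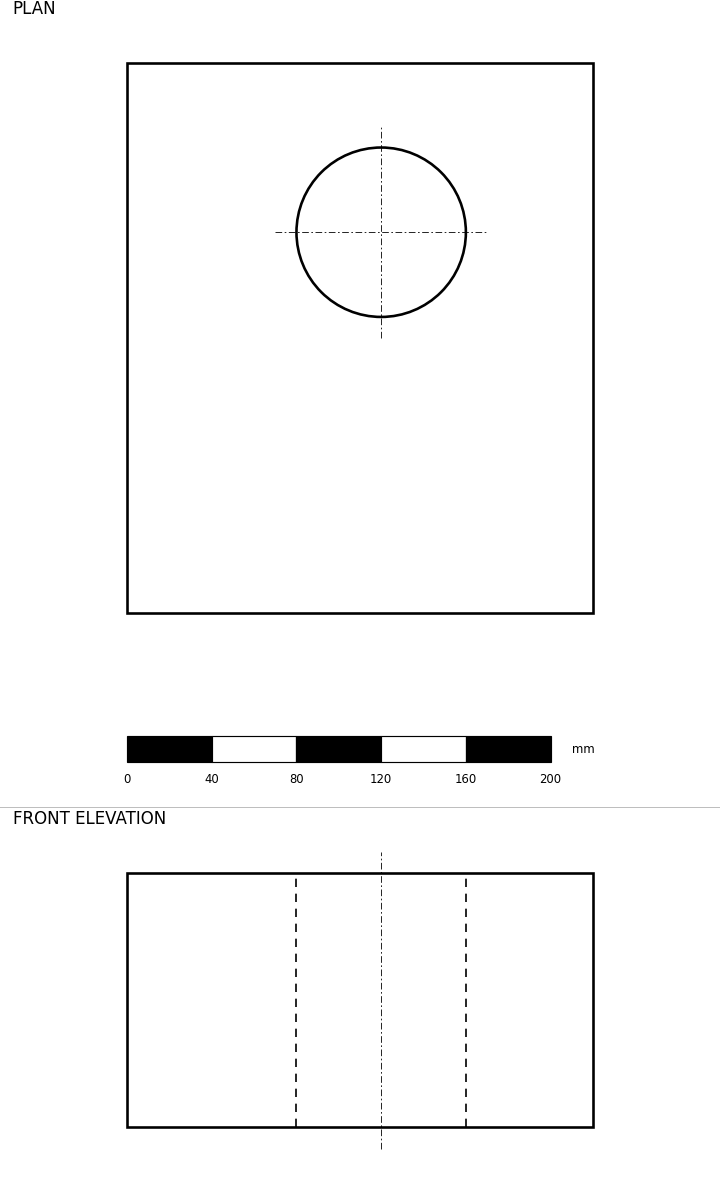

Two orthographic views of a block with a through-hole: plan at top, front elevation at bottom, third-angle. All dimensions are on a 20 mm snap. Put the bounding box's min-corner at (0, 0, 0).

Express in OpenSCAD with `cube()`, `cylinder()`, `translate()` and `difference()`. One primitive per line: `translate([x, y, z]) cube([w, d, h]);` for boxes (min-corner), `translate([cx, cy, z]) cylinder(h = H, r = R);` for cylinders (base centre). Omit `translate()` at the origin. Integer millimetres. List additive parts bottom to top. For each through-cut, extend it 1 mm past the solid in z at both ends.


difference() {
  cube([220, 260, 120]);
  translate([120, 180, -1]) cylinder(h = 122, r = 40);
}


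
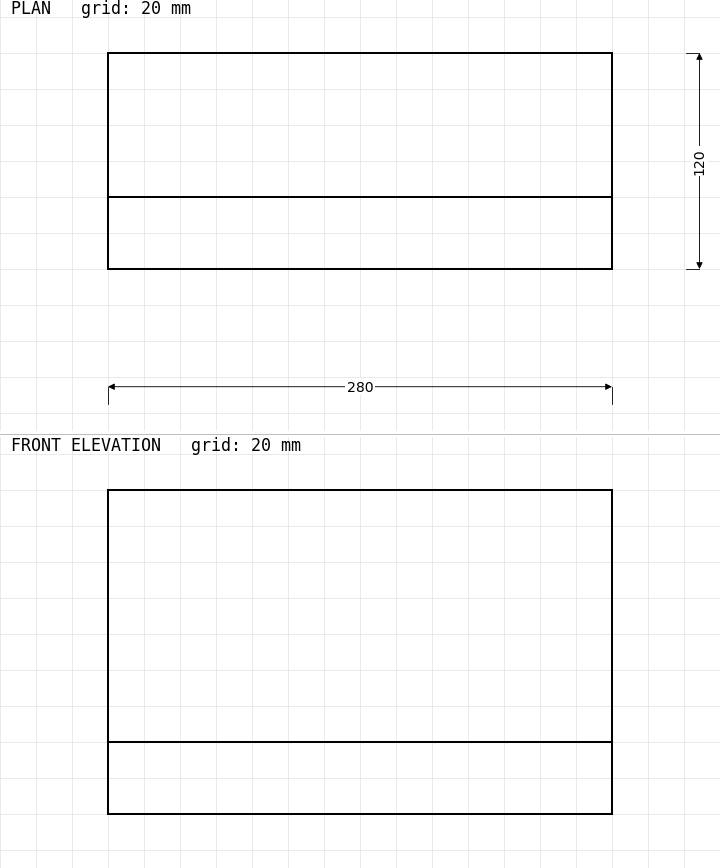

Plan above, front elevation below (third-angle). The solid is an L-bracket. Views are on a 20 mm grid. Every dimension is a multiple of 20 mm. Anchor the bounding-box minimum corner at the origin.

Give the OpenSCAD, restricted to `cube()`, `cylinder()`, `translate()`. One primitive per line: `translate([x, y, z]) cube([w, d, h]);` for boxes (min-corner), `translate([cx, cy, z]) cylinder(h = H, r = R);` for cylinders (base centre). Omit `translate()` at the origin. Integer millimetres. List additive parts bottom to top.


cube([280, 120, 40]);
translate([0, 0, 40]) cube([280, 40, 140]);
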